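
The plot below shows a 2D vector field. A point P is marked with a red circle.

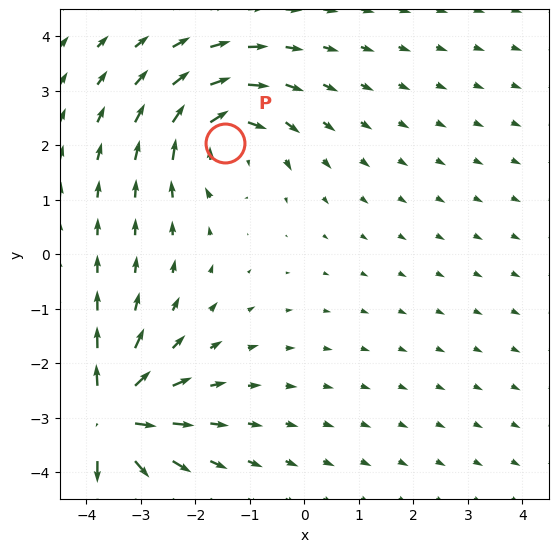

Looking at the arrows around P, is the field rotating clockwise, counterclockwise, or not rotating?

Near P at (-1.5, 2.0) the arrows circulate clockwise. The curl (z-component) there is about -4; negative curl means clockwise rotation.

clockwise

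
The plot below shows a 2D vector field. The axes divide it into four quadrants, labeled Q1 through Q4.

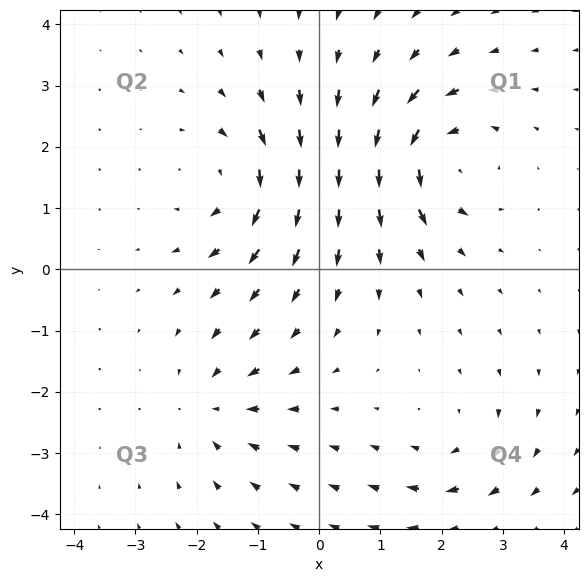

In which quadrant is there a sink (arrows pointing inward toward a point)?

Q3

The sink sits at approximately (-1.7, -2.2), which lies in quadrant Q3. The divergence there is about -4, negative as expected for a sink.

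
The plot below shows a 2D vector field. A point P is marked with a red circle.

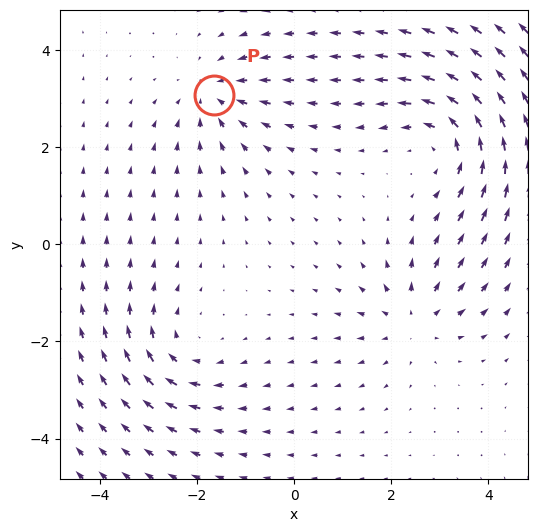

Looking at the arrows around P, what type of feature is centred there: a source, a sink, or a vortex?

At P (-1.7, 3.1) the arrows converge inward. Divergence about -3, curl ≈0 — negative divergence with near-zero curl is a sink.

sink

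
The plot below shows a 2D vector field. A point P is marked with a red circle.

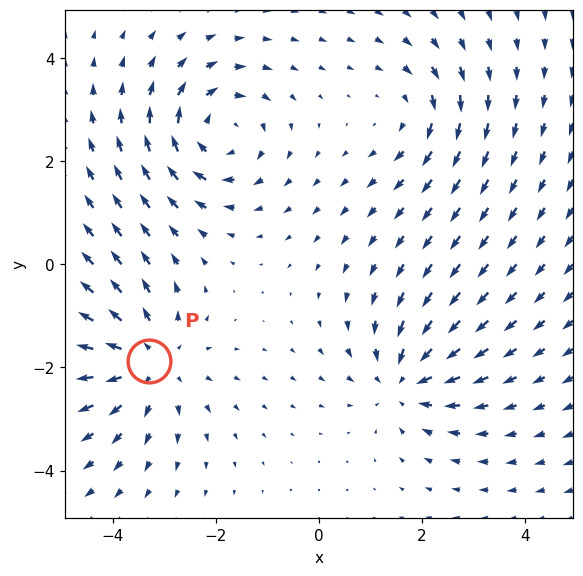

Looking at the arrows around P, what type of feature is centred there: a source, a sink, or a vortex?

source

At P (-3.3, -1.9) the arrows spread outward. Divergence about +4, curl ≈0 — positive divergence with near-zero curl is a source.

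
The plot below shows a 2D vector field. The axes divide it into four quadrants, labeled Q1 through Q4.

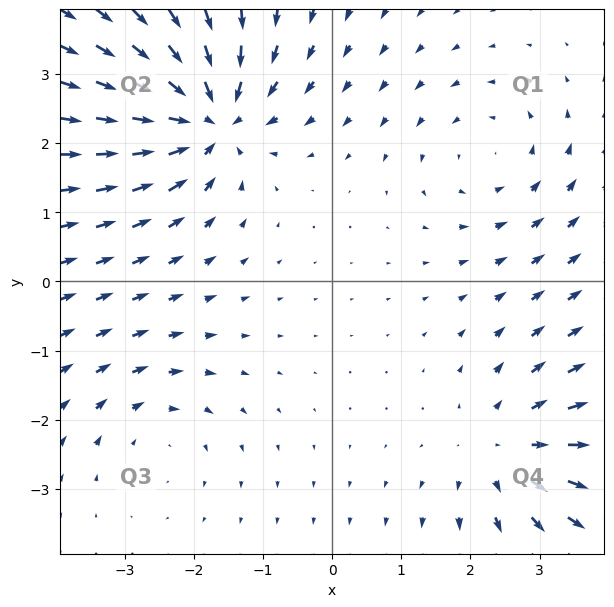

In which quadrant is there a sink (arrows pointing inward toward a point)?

The sink sits at approximately (-1.8, 2.3), which lies in quadrant Q2. The divergence there is about -6, negative as expected for a sink.

Q2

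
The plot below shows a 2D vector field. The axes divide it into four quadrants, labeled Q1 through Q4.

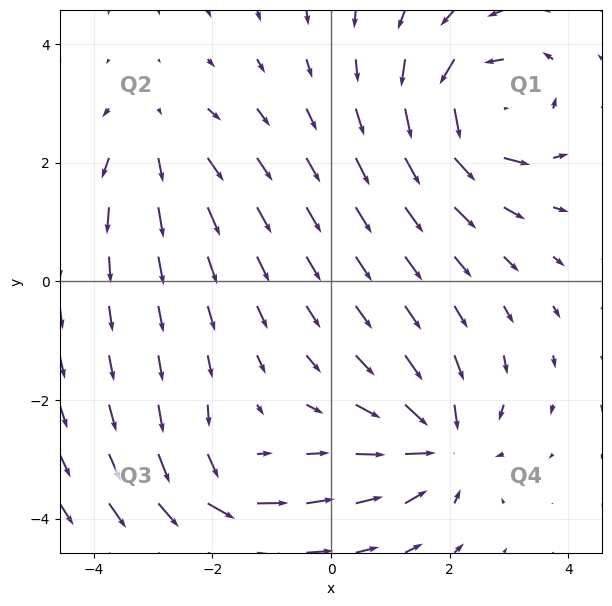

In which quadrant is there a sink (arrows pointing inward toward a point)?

The sink sits at approximately (1.8, -2.7), which lies in quadrant Q4. The divergence there is about -5, negative as expected for a sink.

Q4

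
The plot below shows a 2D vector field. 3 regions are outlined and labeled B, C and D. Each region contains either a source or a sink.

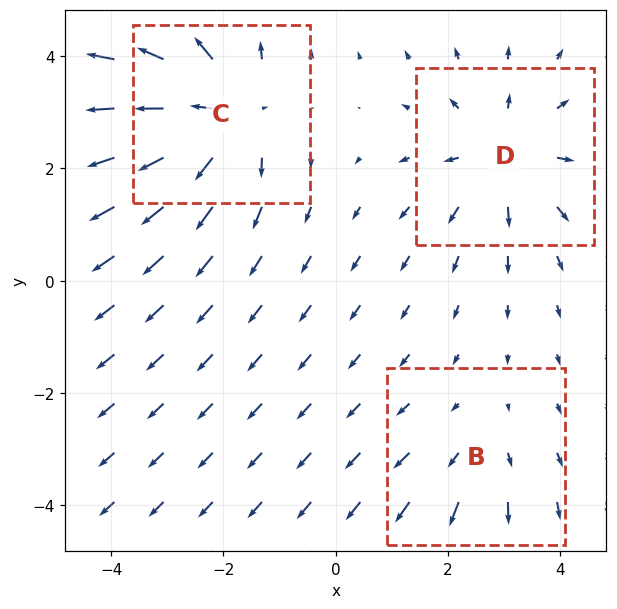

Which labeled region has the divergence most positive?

C

Divergence at each region's feature centre — B: about +2, C: about +5, D: about +3. Region C is most positive.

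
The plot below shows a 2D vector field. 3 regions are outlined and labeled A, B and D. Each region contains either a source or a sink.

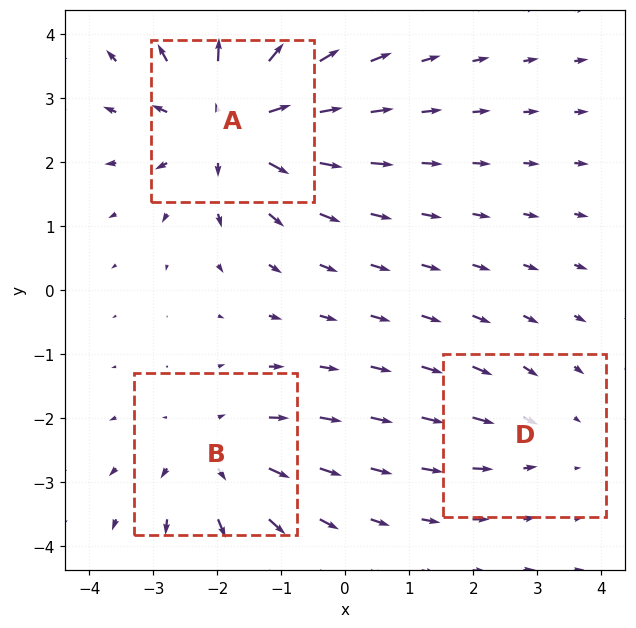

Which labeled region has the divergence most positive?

Divergence at each region's feature centre — A: about +5, B: about +3, D: about -2. Region A is most positive.

A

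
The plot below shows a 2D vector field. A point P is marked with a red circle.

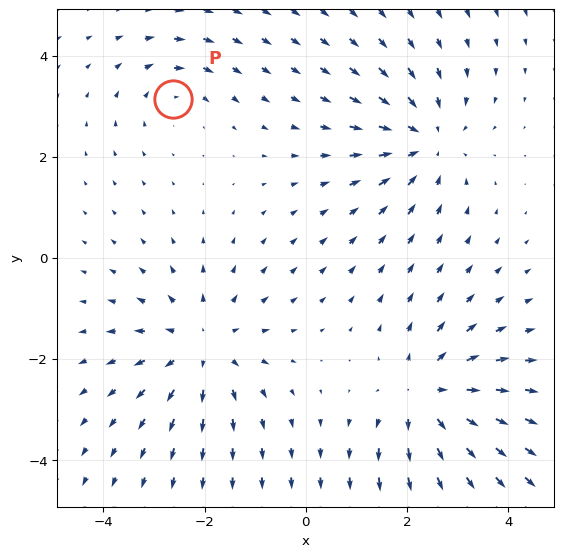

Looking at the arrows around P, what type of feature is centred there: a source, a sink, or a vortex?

vortex

At P (-2.6, 3.2) the arrows circulate clockwise. Divergence ≈0, curl about -3 — near-zero divergence with nonzero curl is a vortex.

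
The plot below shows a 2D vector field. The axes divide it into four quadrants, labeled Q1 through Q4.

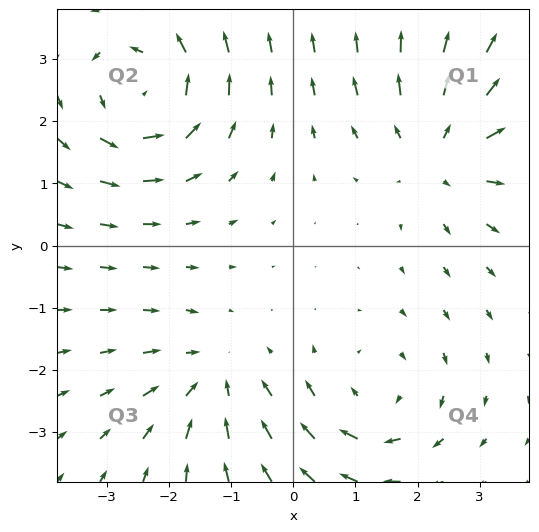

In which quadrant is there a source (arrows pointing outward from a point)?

Q1

The source sits at approximately (2.4, 1.5), which lies in quadrant Q1. The divergence there is about +4, positive as expected for a source.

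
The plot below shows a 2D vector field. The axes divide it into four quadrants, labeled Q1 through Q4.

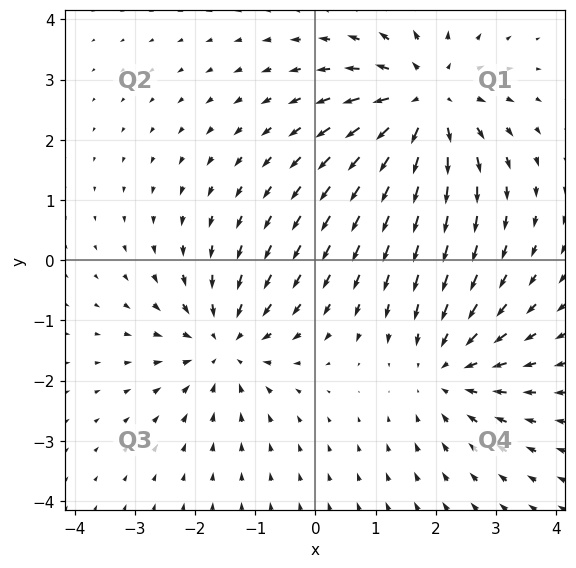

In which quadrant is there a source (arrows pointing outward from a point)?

The source sits at approximately (1.8, 2.6), which lies in quadrant Q1. The divergence there is about +4, positive as expected for a source.

Q1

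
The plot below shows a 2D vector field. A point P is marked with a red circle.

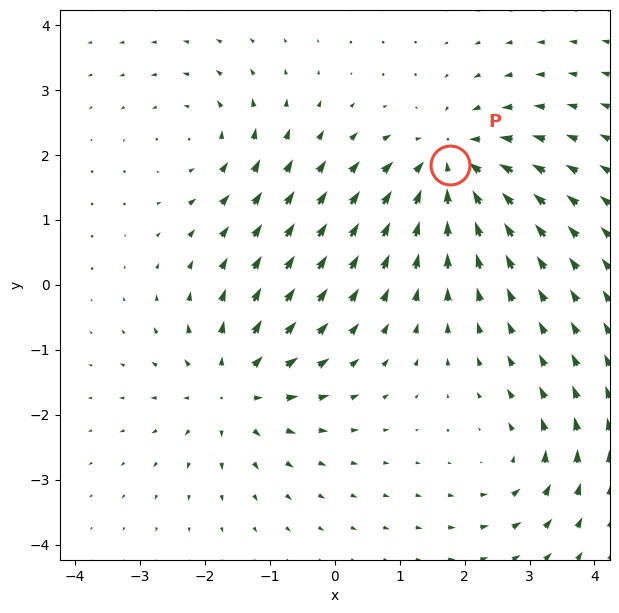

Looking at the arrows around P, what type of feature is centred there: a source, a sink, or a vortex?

sink

At P (1.8, 1.8) the arrows converge inward. Divergence about -5, curl ≈0 — negative divergence with near-zero curl is a sink.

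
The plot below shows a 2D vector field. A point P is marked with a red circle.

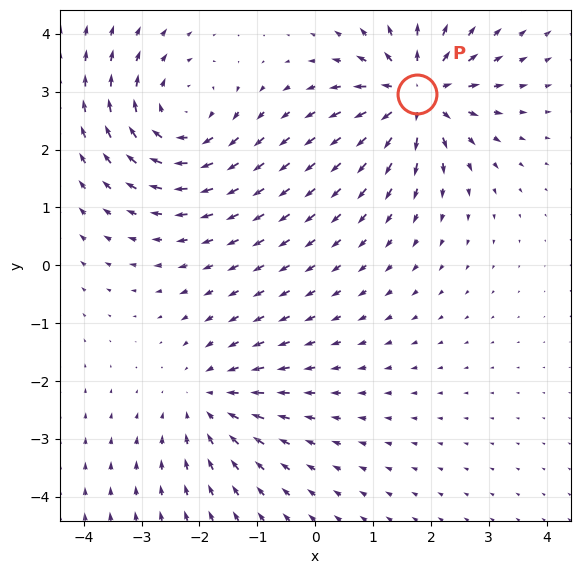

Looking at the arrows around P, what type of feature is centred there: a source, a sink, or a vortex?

At P (1.8, 3.0) the arrows spread outward. Divergence about +6, curl ≈0 — positive divergence with near-zero curl is a source.

source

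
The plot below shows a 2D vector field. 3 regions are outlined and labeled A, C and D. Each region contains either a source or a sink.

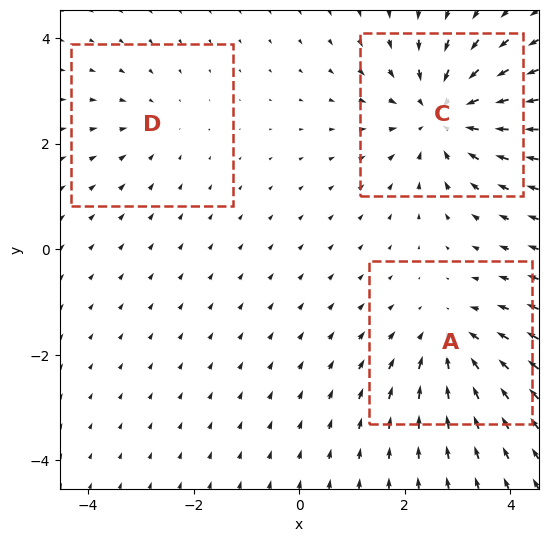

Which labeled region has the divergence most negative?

Divergence at each region's feature centre — A: about -3, C: about -4, D: about -2. Region C is most negative.

C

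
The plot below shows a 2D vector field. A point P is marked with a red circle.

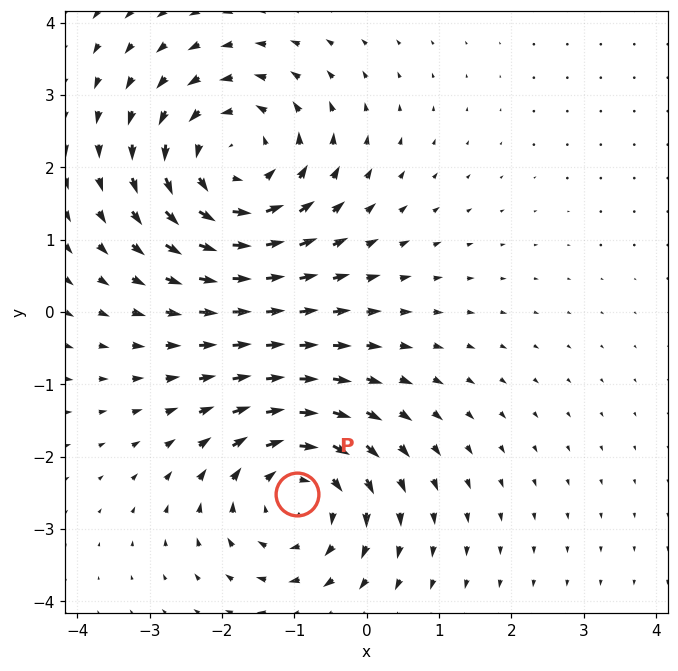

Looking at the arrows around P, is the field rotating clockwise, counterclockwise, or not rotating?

Near P at (-1.0, -2.5) the arrows circulate clockwise. The curl (z-component) there is about -4; negative curl means clockwise rotation.

clockwise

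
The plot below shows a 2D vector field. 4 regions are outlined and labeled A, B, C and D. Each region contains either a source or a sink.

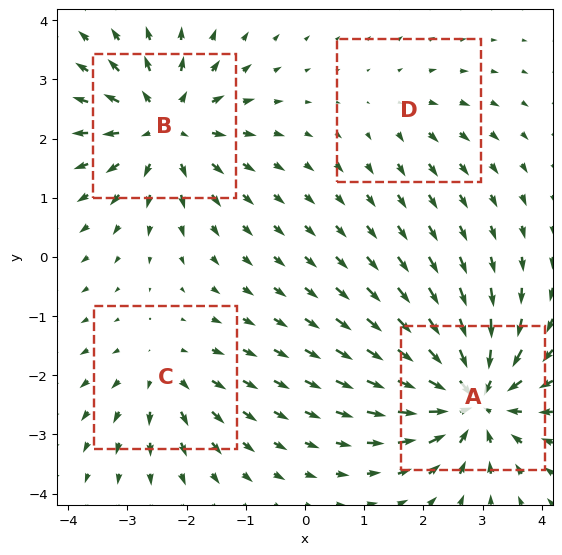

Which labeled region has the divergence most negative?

Divergence at each region's feature centre — A: about -8, B: about +6, C: about +4, D: about +2. Region A is most negative.

A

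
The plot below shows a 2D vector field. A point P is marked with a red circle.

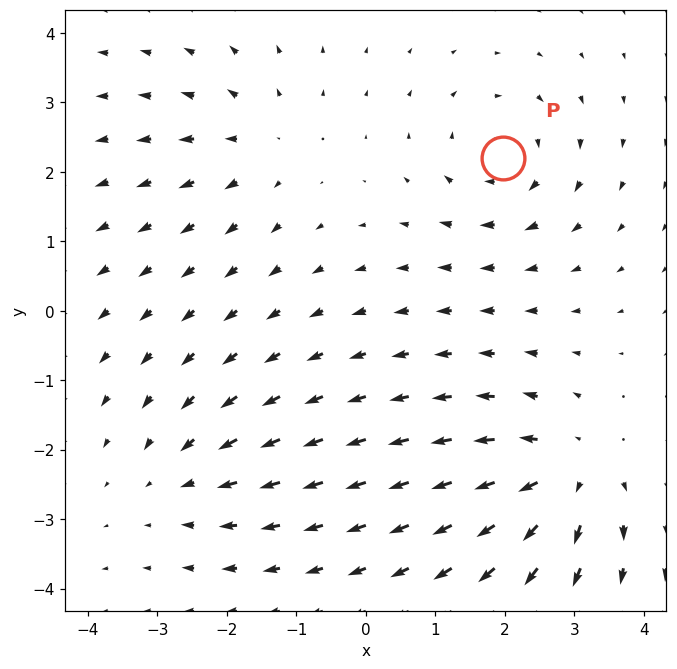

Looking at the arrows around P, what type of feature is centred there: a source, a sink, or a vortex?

vortex

At P (2.0, 2.2) the arrows circulate clockwise. Divergence ≈0, curl about -4 — near-zero divergence with nonzero curl is a vortex.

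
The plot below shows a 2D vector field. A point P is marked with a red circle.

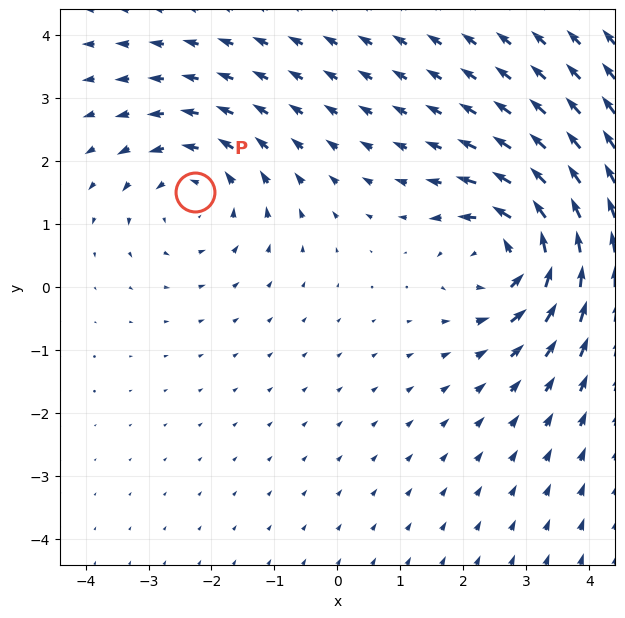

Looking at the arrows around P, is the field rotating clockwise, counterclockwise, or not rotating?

counterclockwise

Near P at (-2.3, 1.5) the arrows circulate counterclockwise. The curl (z-component) there is about +3; positive curl means counterclockwise rotation.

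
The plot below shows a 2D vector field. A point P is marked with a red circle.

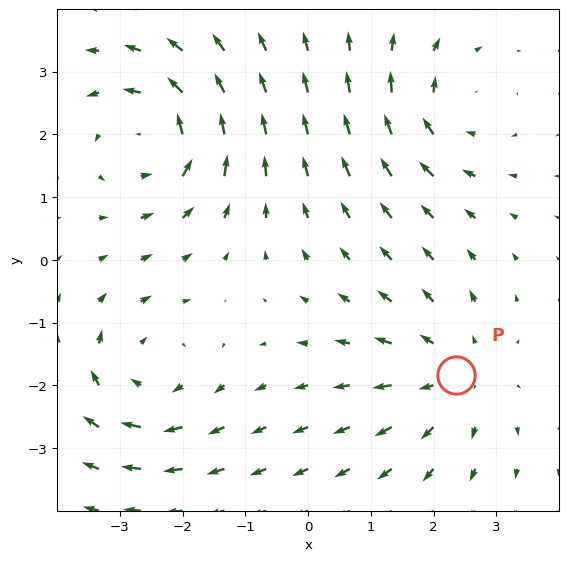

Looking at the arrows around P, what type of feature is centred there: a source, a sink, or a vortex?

At P (2.4, -1.8) the arrows spread outward. Divergence about +3, curl ≈0 — positive divergence with near-zero curl is a source.

source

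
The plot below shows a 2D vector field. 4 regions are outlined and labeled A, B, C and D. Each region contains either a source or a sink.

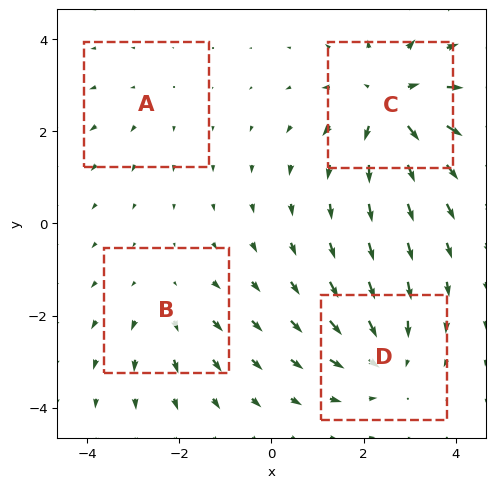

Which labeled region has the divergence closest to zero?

Divergence at each region's feature centre — A: about +2, B: about +3, C: about +6, D: about -4. Region A is closest to zero.

A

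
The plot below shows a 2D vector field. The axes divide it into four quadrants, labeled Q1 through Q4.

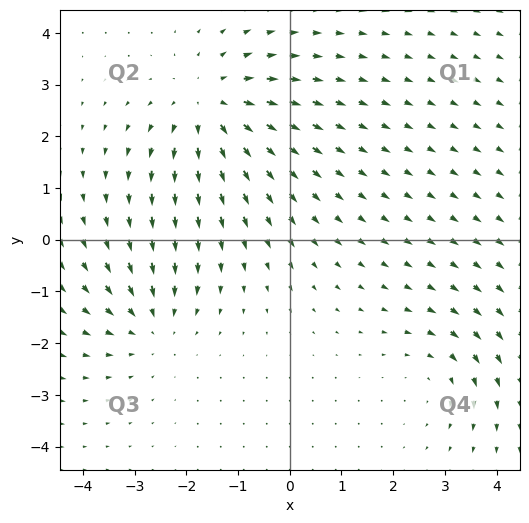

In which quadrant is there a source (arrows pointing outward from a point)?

Q2

The source sits at approximately (-1.5, 2.6), which lies in quadrant Q2. The divergence there is about +3, positive as expected for a source.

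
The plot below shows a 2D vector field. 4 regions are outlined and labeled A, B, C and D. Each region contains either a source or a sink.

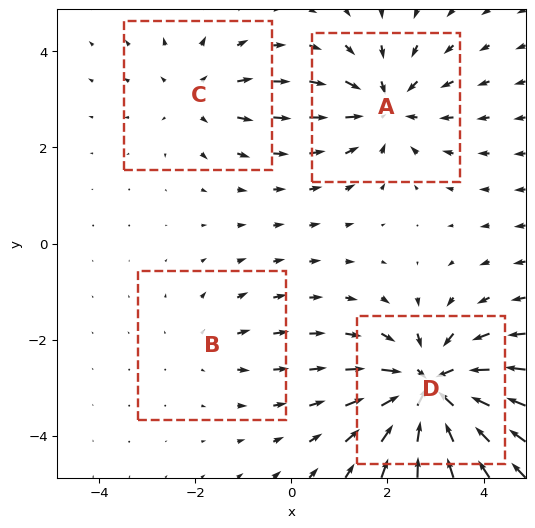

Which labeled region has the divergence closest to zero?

B

Divergence at each region's feature centre — A: about -4, B: about +2, C: about +3, D: about -7. Region B is closest to zero.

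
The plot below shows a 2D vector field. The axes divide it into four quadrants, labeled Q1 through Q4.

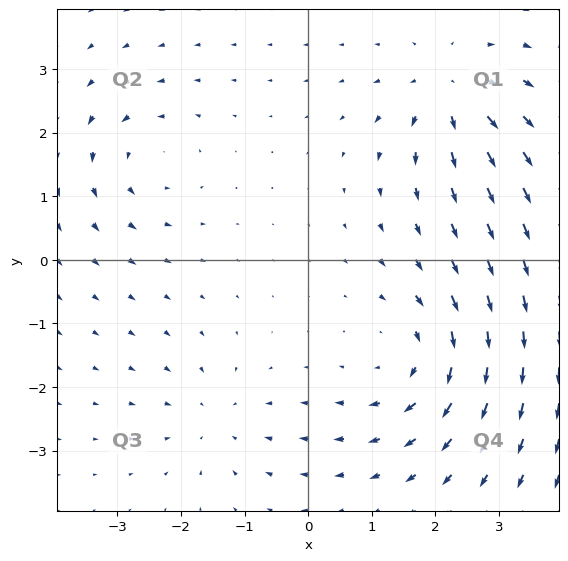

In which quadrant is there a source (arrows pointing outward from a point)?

The source sits at approximately (2.2, 2.6), which lies in quadrant Q1. The divergence there is about +5, positive as expected for a source.

Q1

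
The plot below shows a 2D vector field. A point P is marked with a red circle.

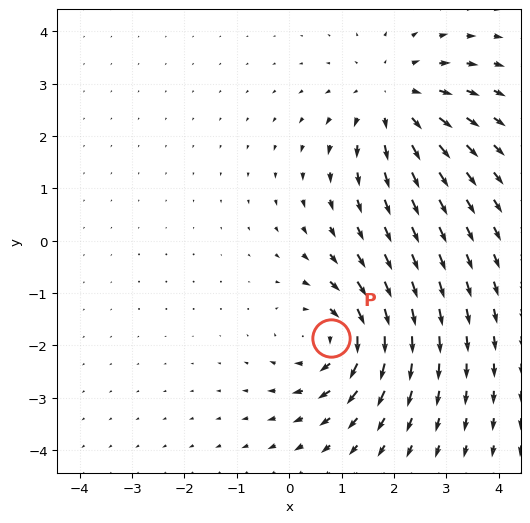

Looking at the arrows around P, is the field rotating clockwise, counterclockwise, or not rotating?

clockwise

Near P at (0.8, -1.9) the arrows circulate clockwise. The curl (z-component) there is about -5; negative curl means clockwise rotation.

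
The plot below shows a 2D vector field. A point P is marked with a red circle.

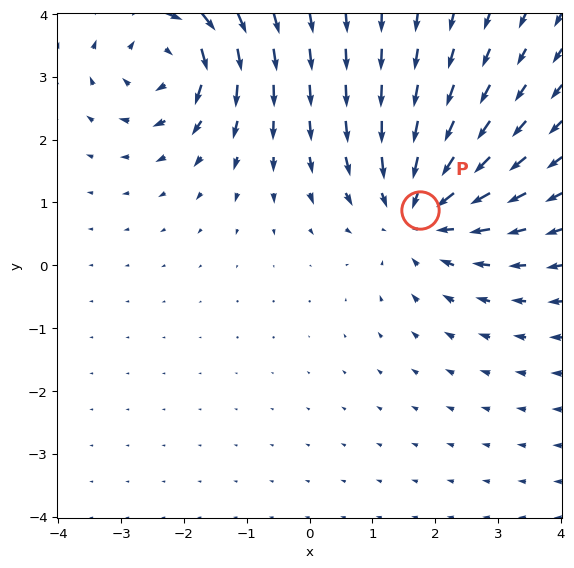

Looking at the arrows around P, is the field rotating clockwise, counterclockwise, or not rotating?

not rotating

Near P at (1.8, 0.9) the arrows show no circulation. The curl there is ≈0.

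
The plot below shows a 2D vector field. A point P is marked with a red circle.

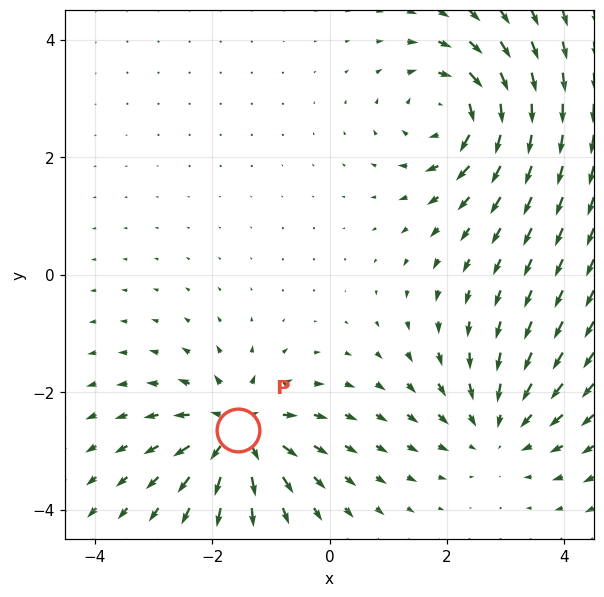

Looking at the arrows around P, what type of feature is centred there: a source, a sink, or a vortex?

source

At P (-1.6, -2.6) the arrows spread outward. Divergence about +5, curl ≈0 — positive divergence with near-zero curl is a source.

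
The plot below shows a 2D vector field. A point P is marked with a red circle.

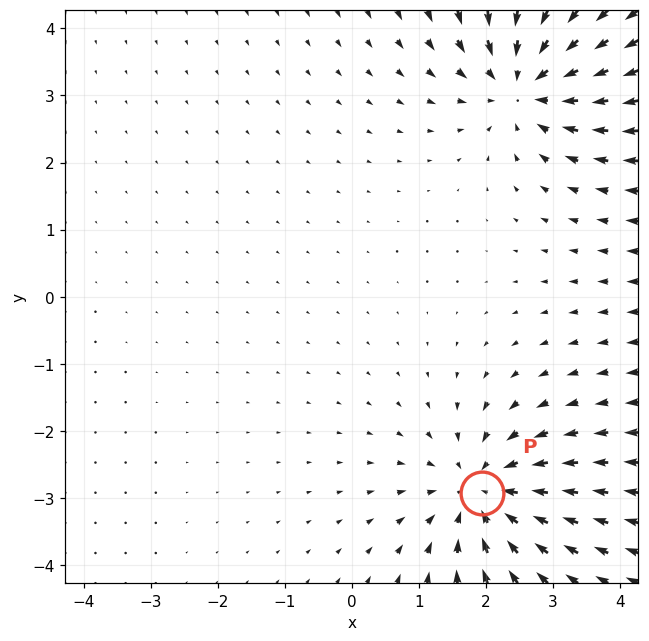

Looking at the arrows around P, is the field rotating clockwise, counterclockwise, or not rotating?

not rotating

Near P at (1.9, -2.9) the arrows show no circulation. The curl there is ≈0.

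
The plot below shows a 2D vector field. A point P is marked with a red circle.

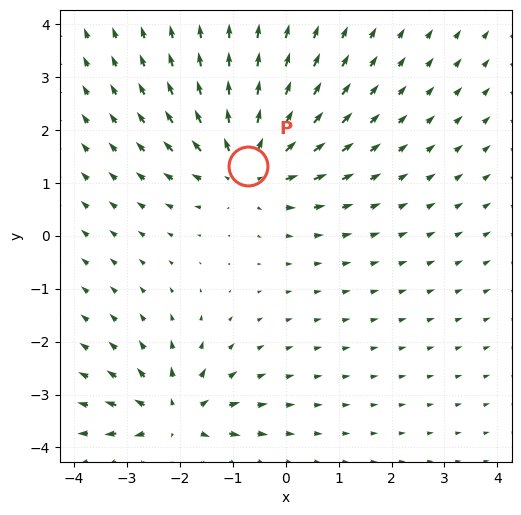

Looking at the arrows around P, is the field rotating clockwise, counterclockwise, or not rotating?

Near P at (-0.7, 1.3) the arrows show no circulation. The curl there is ≈0.

not rotating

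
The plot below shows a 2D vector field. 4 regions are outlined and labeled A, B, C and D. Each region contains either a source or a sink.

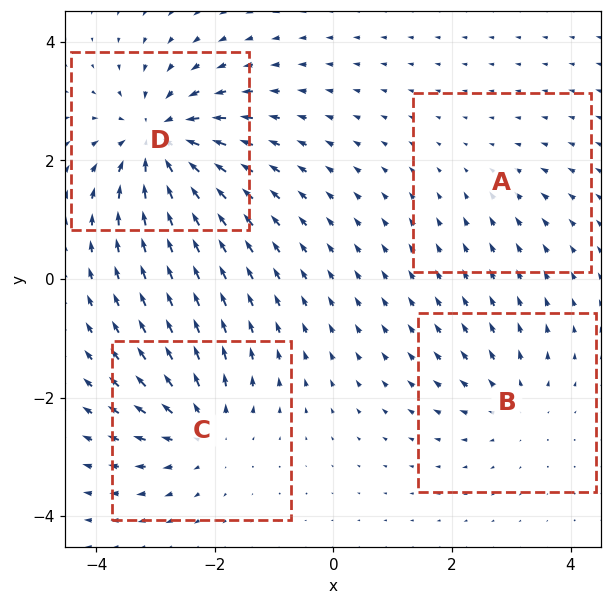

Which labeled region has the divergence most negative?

Divergence at each region's feature centre — A: about -2, B: about +4, C: about +5, D: about -8. Region D is most negative.

D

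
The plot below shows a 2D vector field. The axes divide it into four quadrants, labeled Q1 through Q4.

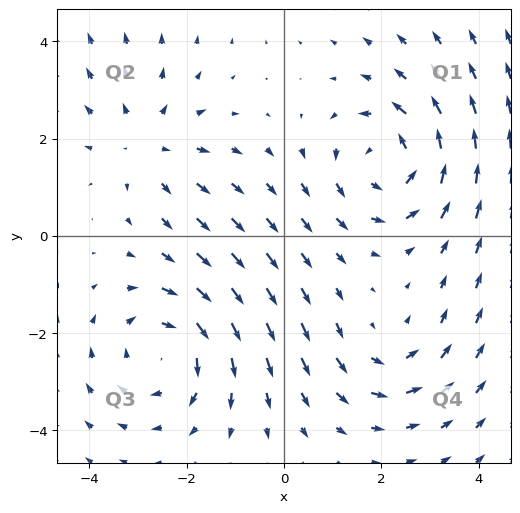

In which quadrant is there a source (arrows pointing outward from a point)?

The source sits at approximately (-2.8, 1.9), which lies in quadrant Q2. The divergence there is about +2, positive as expected for a source.

Q2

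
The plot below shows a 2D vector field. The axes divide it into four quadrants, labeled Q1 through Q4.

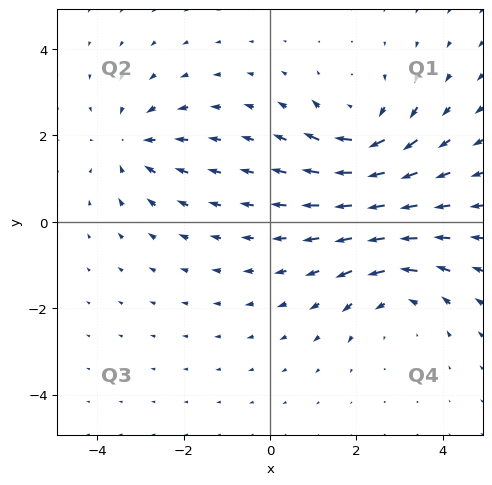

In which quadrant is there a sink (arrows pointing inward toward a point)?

Q2

The sink sits at approximately (-3.2, 1.8), which lies in quadrant Q2. The divergence there is about -3, negative as expected for a sink.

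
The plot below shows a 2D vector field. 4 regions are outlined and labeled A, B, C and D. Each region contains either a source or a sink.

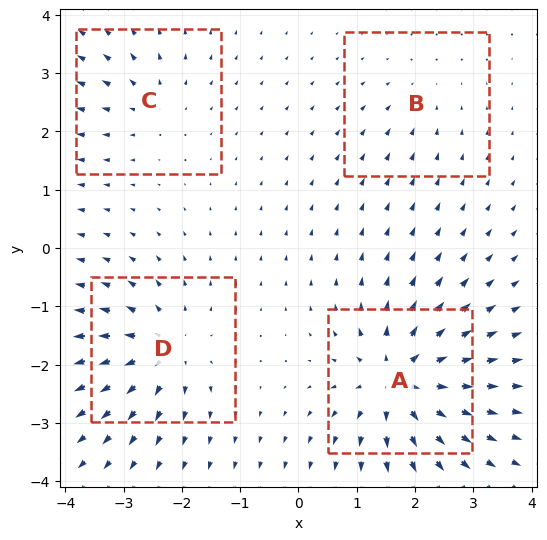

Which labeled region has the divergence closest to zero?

Divergence at each region's feature centre — A: about +9, B: about -2, C: about +4, D: about +6. Region B is closest to zero.

B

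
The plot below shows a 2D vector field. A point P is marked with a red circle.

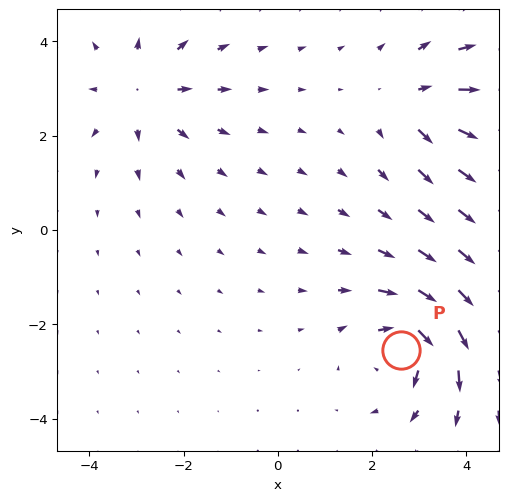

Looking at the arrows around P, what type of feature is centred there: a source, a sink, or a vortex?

At P (2.6, -2.5) the arrows circulate clockwise. Divergence ≈0, curl about -6 — near-zero divergence with nonzero curl is a vortex.

vortex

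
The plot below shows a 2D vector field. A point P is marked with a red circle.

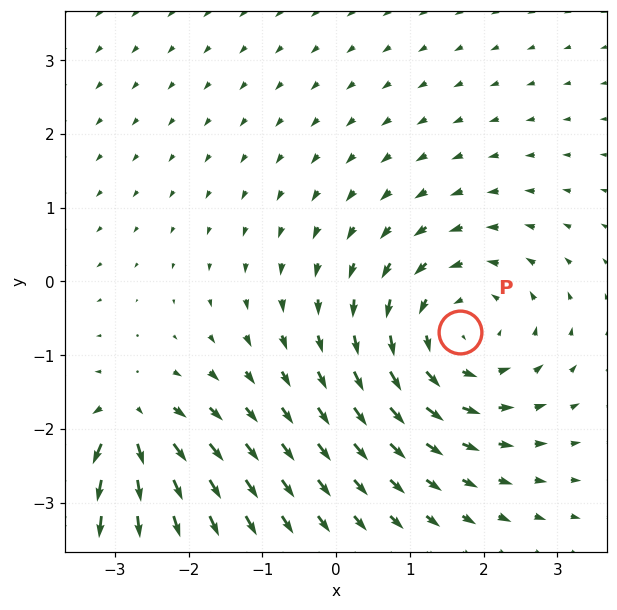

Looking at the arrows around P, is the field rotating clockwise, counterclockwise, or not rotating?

counterclockwise

Near P at (1.7, -0.7) the arrows circulate counterclockwise. The curl (z-component) there is about +4; positive curl means counterclockwise rotation.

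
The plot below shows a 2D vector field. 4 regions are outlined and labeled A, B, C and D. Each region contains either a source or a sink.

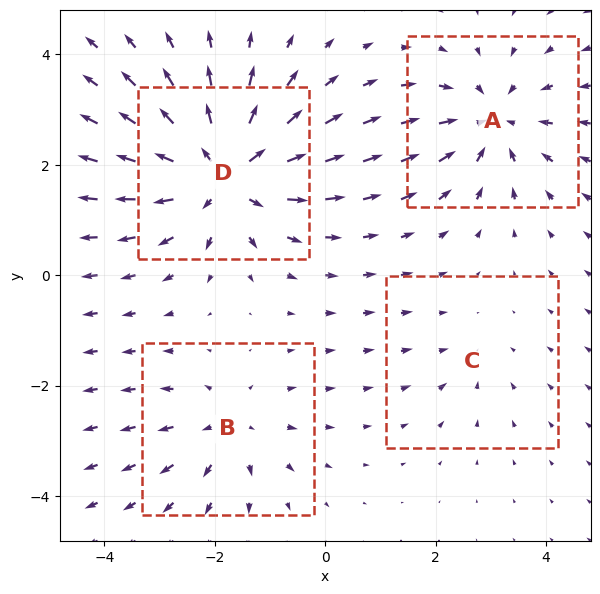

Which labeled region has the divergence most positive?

Divergence at each region's feature centre — A: about -4, B: about +3, C: about -2, D: about +7. Region D is most positive.

D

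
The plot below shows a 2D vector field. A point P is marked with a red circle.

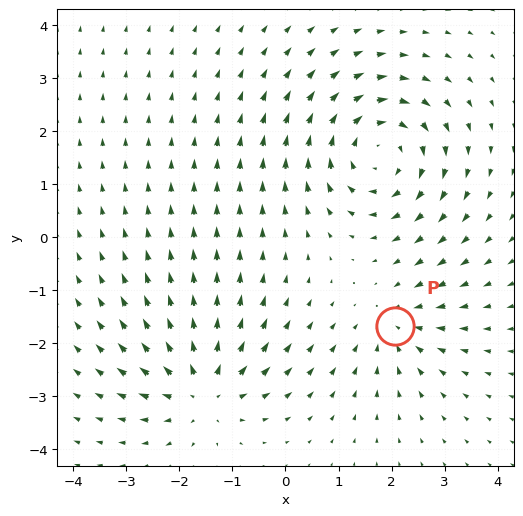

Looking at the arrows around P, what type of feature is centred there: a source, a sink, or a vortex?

sink

At P (2.1, -1.7) the arrows converge inward. Divergence about -3, curl ≈0 — negative divergence with near-zero curl is a sink.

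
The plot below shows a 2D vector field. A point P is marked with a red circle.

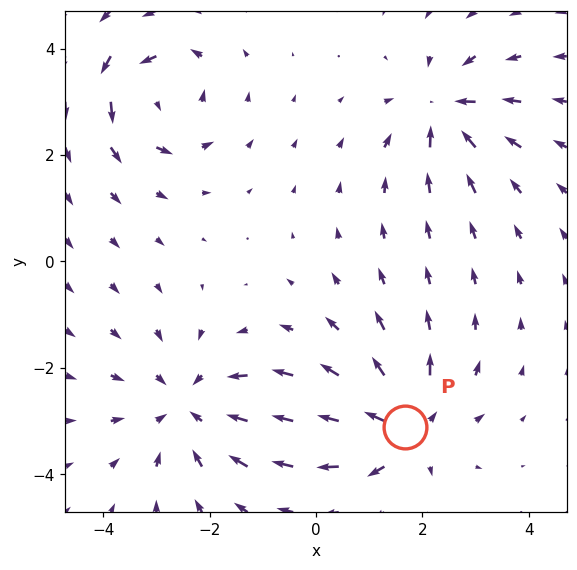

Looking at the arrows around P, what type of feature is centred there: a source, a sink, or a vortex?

source

At P (1.7, -3.1) the arrows spread outward. Divergence about +5, curl ≈0 — positive divergence with near-zero curl is a source.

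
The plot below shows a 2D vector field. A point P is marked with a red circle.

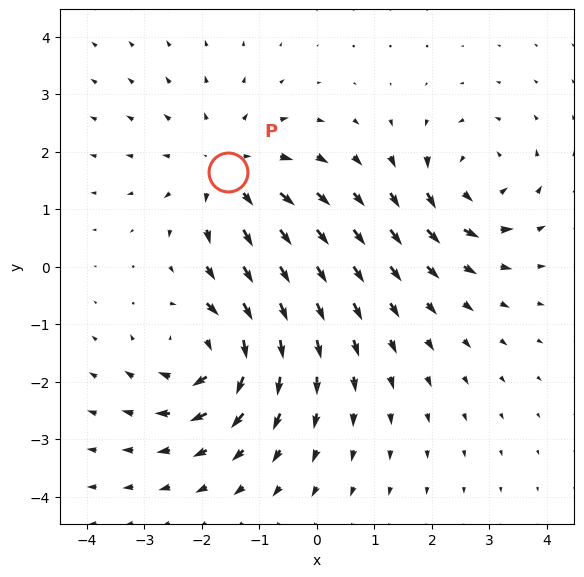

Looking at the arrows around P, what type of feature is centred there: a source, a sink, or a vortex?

source

At P (-1.5, 1.6) the arrows spread outward. Divergence about +4, curl ≈0 — positive divergence with near-zero curl is a source.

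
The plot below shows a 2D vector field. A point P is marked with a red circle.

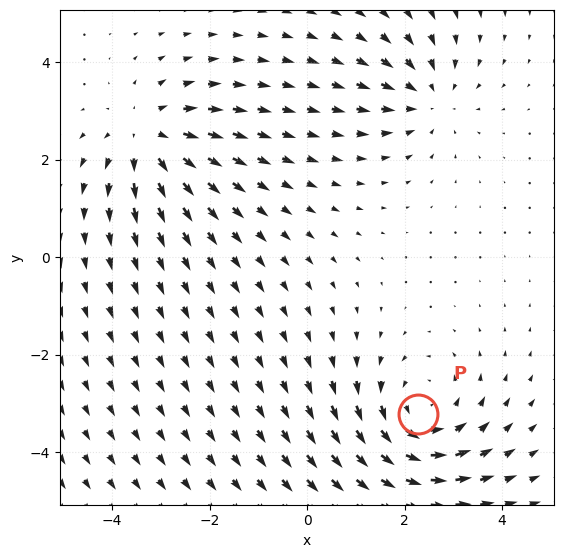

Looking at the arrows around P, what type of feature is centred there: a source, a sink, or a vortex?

vortex

At P (2.3, -3.2) the arrows circulate counterclockwise. Divergence ≈0, curl about +4 — near-zero divergence with nonzero curl is a vortex.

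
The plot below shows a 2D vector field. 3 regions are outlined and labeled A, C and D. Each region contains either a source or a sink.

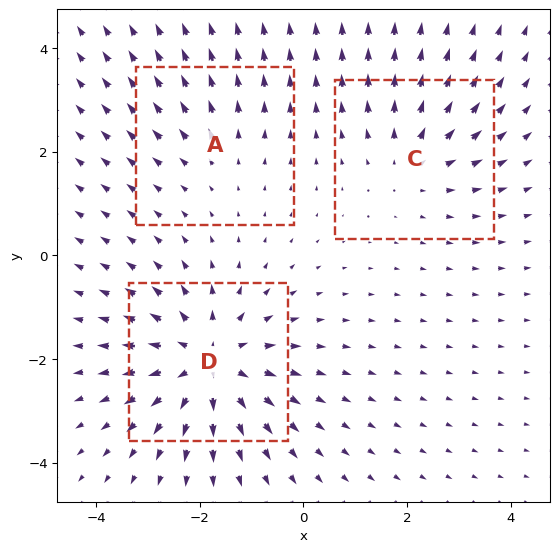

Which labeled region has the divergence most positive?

Divergence at each region's feature centre — A: about +2, C: about +3, D: about +5. Region D is most positive.

D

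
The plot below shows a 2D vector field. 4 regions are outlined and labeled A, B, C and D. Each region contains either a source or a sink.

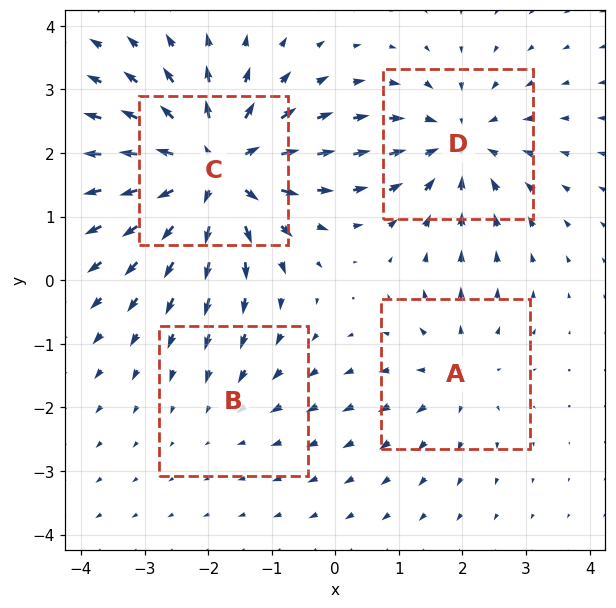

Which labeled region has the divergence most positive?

C

Divergence at each region's feature centre — A: about +3, B: about -2, C: about +8, D: about -5. Region C is most positive.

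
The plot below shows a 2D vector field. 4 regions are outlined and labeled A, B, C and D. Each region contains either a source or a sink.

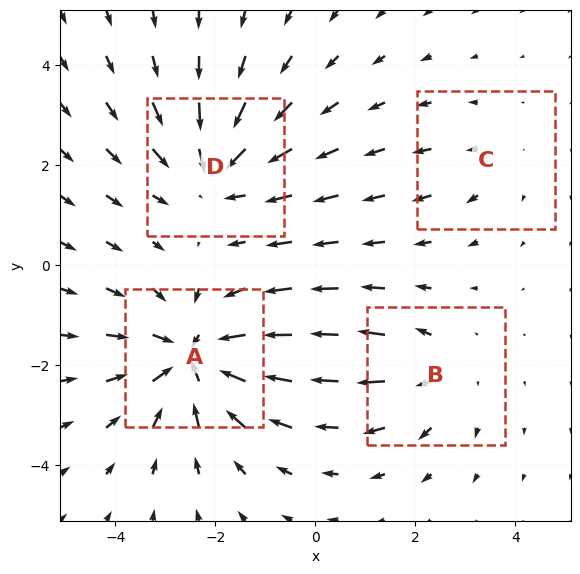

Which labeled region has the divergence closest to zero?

C

Divergence at each region's feature centre — A: about -6, B: about +3, C: about +2, D: about -4. Region C is closest to zero.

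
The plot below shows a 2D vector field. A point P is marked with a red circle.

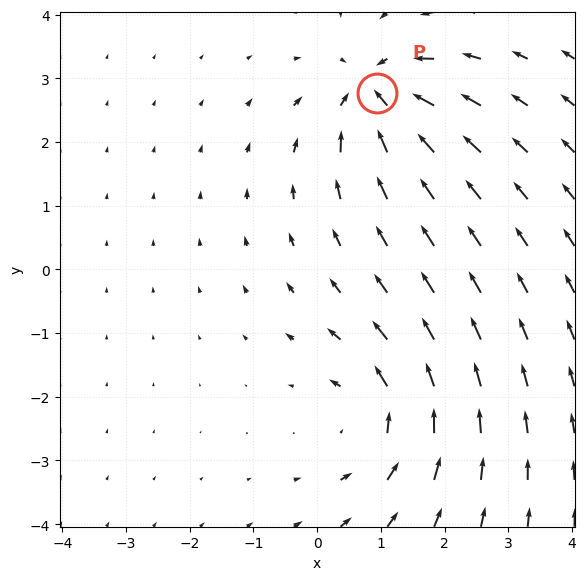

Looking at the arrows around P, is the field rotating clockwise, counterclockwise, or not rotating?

not rotating

Near P at (0.9, 2.8) the arrows show no circulation. The curl there is ≈0.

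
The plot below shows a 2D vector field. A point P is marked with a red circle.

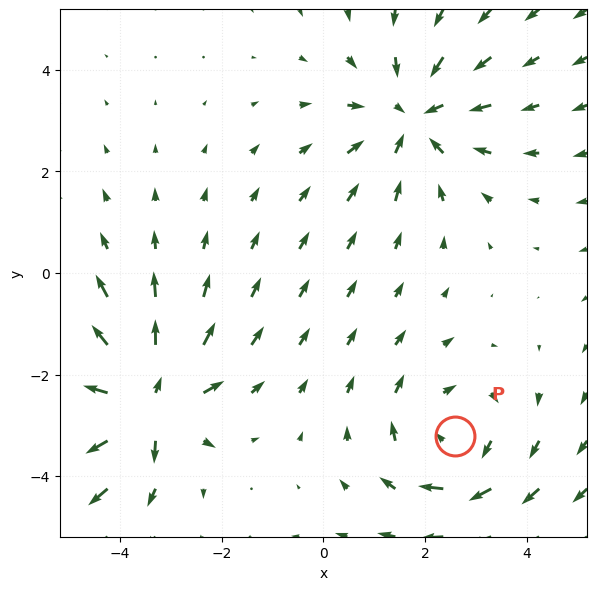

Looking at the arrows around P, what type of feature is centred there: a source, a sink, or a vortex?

At P (2.6, -3.2) the arrows circulate clockwise. Divergence ≈0, curl about -2 — near-zero divergence with nonzero curl is a vortex.

vortex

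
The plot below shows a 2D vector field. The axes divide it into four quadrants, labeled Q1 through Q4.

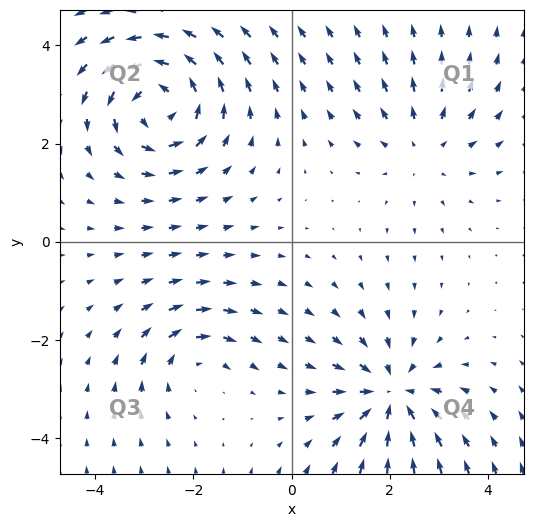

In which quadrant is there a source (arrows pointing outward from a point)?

Q1

The source sits at approximately (2.7, 1.9), which lies in quadrant Q1. The divergence there is about +3, positive as expected for a source.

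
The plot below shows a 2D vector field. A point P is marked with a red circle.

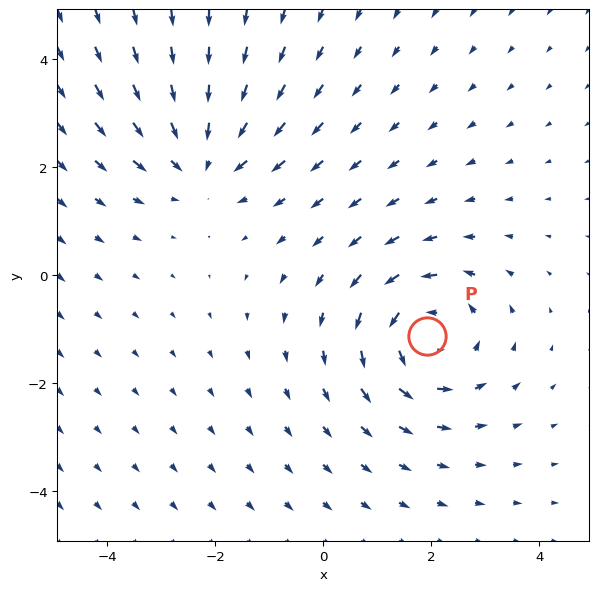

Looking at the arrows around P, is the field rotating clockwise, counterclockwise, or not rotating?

Near P at (1.9, -1.1) the arrows circulate counterclockwise. The curl (z-component) there is about +5; positive curl means counterclockwise rotation.

counterclockwise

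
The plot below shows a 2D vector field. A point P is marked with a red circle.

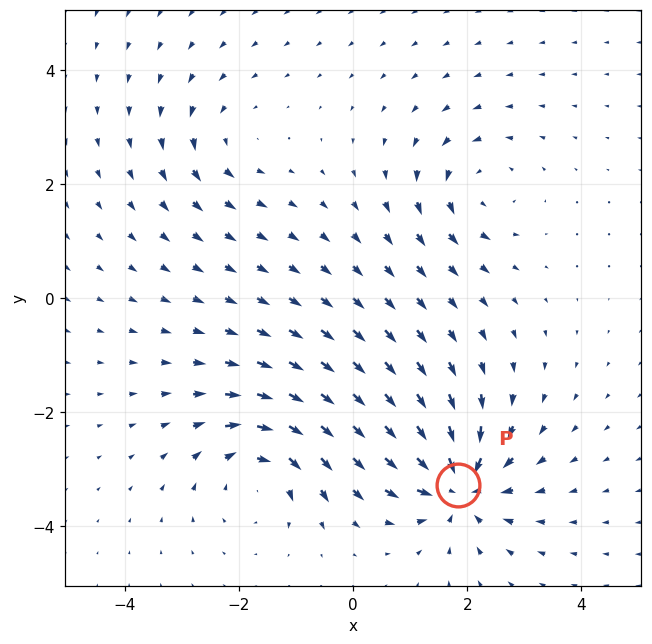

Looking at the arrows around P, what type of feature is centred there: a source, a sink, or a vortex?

At P (1.8, -3.3) the arrows converge inward. Divergence about -7, curl ≈0 — negative divergence with near-zero curl is a sink.

sink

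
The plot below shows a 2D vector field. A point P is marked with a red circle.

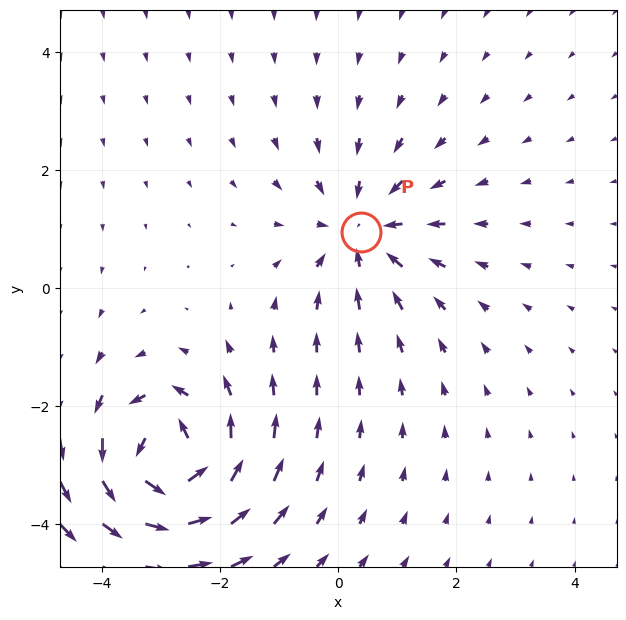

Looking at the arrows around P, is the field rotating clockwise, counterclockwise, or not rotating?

Near P at (0.4, 1.0) the arrows show no circulation. The curl there is ≈0.

not rotating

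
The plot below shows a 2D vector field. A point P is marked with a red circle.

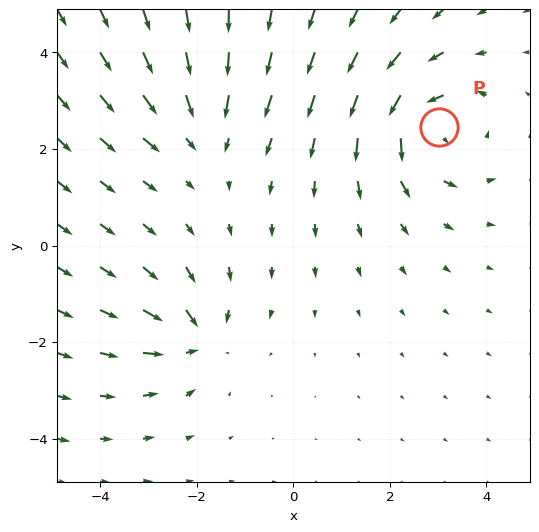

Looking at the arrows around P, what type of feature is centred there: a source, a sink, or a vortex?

At P (3.0, 2.5) the arrows circulate counterclockwise. Divergence ≈0, curl about +5 — near-zero divergence with nonzero curl is a vortex.

vortex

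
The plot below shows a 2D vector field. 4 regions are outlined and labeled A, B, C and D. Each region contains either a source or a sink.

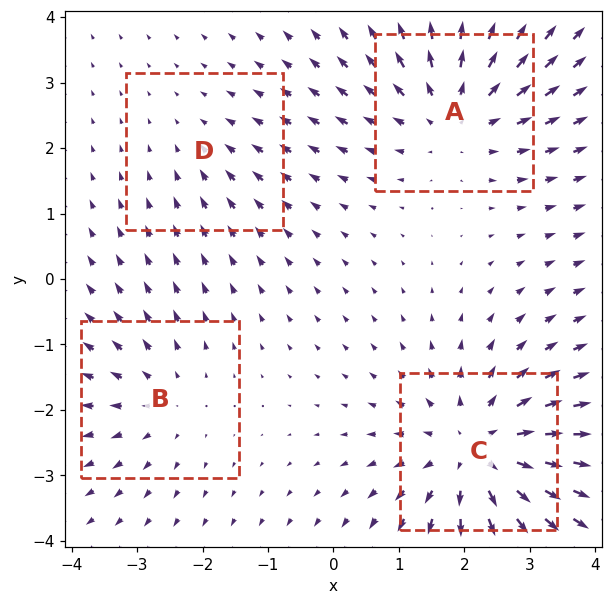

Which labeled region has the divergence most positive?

Divergence at each region's feature centre — A: about +5, B: about +3, C: about +6, D: about -2. Region C is most positive.

C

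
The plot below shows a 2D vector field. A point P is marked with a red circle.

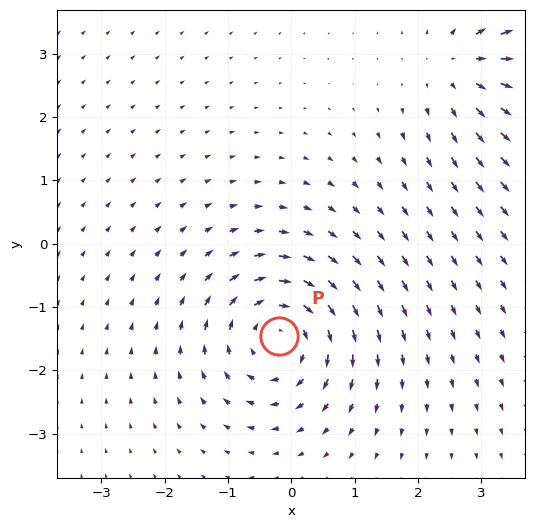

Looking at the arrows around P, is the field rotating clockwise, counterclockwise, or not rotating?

Near P at (-0.2, -1.5) the arrows circulate clockwise. The curl (z-component) there is about -6; negative curl means clockwise rotation.

clockwise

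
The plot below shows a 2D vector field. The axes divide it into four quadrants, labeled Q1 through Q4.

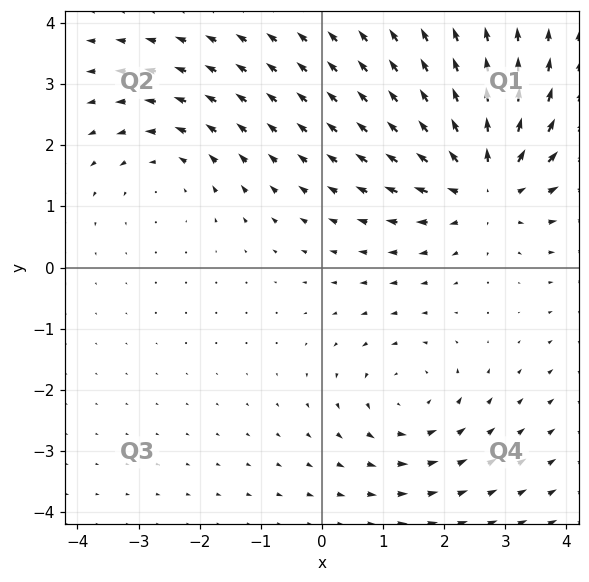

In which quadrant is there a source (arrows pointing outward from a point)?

The source sits at approximately (2.7, 1.4), which lies in quadrant Q1. The divergence there is about +5, positive as expected for a source.

Q1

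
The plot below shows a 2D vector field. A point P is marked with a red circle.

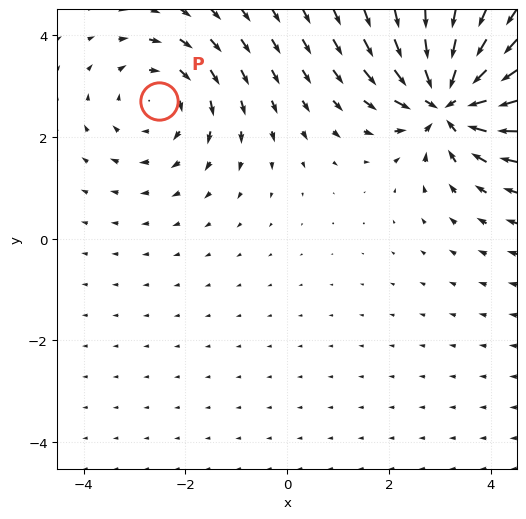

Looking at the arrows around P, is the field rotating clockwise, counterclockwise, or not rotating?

Near P at (-2.5, 2.7) the arrows circulate clockwise. The curl (z-component) there is about -3; negative curl means clockwise rotation.

clockwise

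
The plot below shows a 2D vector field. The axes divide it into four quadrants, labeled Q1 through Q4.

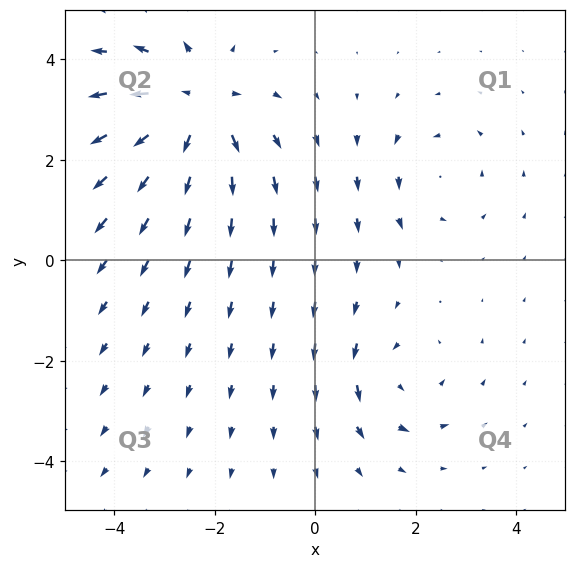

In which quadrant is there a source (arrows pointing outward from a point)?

Q2

The source sits at approximately (-2.4, 3.0), which lies in quadrant Q2. The divergence there is about +5, positive as expected for a source.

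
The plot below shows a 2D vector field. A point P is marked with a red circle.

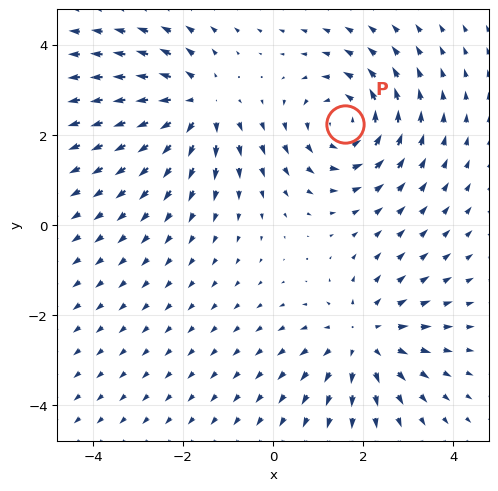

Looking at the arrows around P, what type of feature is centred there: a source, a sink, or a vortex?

At P (1.6, 2.2) the arrows circulate counterclockwise. Divergence ≈0, curl about +5 — near-zero divergence with nonzero curl is a vortex.

vortex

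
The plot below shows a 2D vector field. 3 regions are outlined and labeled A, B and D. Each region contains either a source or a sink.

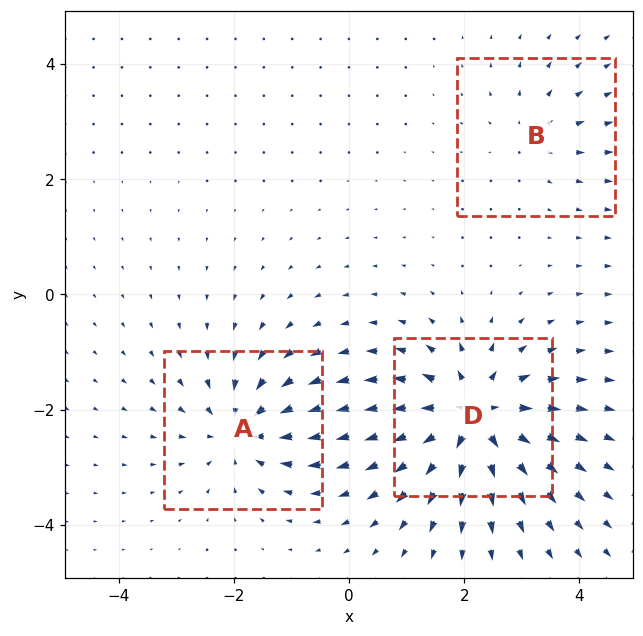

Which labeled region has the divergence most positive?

Divergence at each region's feature centre — A: about -4, B: about +2, D: about +6. Region D is most positive.

D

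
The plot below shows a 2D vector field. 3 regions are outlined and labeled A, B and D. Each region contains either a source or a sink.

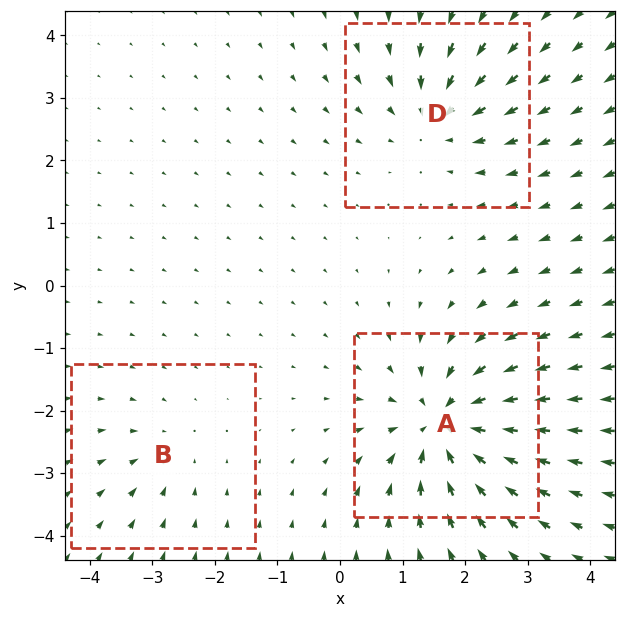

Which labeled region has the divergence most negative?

Divergence at each region's feature centre — A: about -6, B: about -2, D: about -4. Region A is most negative.

A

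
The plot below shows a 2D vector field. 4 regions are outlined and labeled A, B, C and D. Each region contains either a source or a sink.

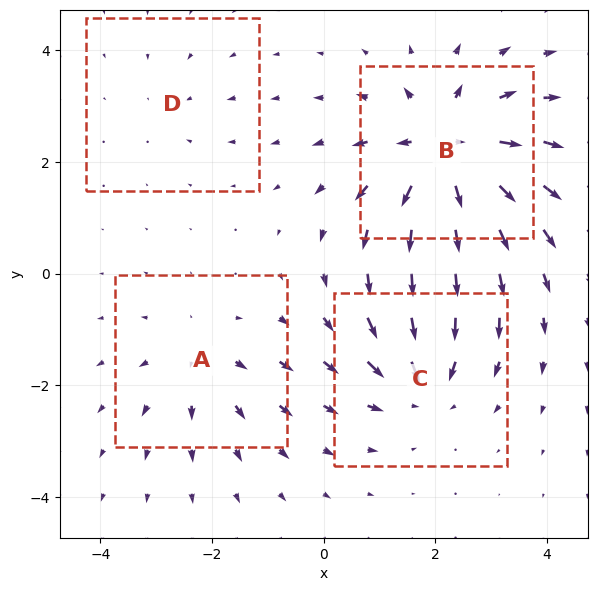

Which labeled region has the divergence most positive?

B

Divergence at each region's feature centre — A: about +3, B: about +7, C: about -5, D: about -2. Region B is most positive.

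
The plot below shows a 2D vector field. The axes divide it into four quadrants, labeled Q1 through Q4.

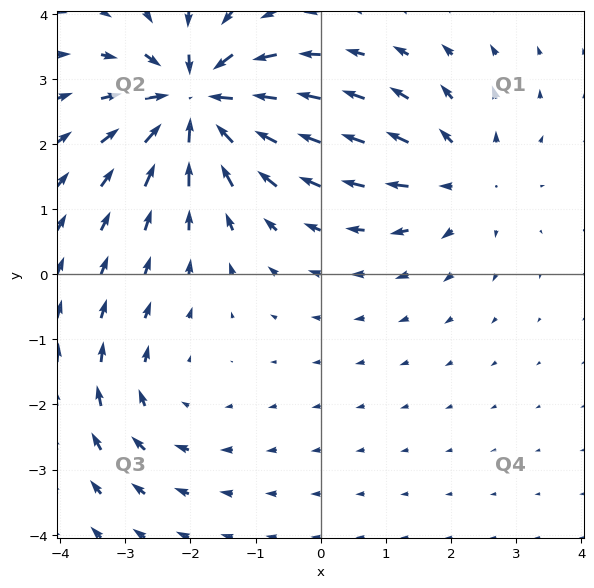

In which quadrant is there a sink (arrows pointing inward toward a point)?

Q2

The sink sits at approximately (-1.9, 2.6), which lies in quadrant Q2. The divergence there is about -7, negative as expected for a sink.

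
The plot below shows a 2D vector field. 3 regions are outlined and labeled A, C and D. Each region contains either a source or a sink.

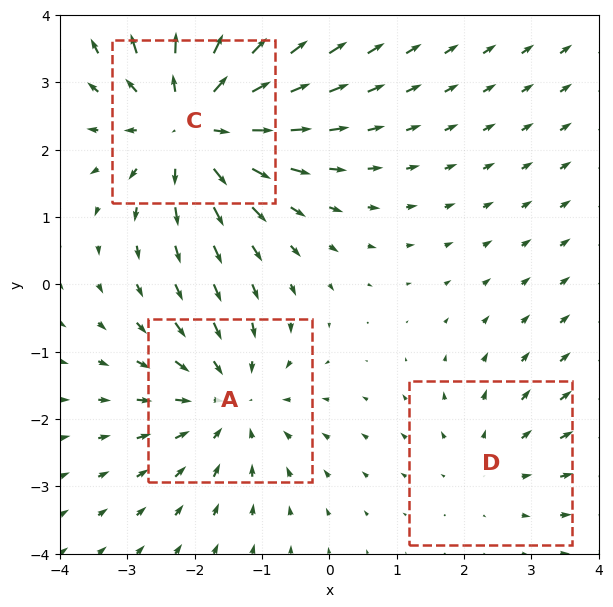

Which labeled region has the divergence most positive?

Divergence at each region's feature centre — A: about -3, C: about +5, D: about +2. Region C is most positive.

C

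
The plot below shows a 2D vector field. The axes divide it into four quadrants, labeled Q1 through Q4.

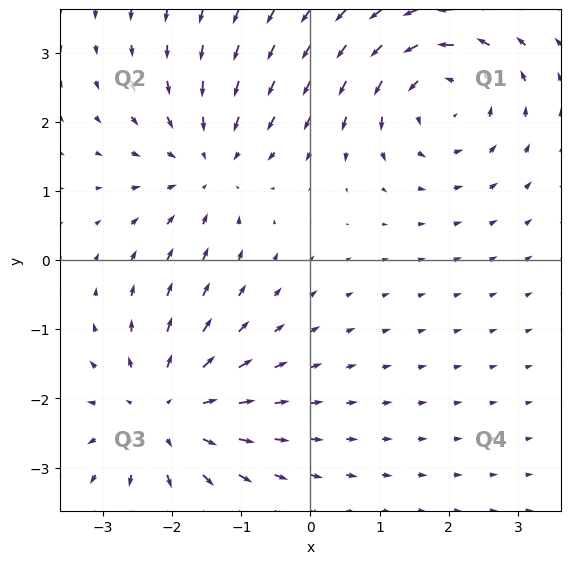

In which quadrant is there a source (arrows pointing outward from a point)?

The source sits at approximately (-2.1, -2.2), which lies in quadrant Q3. The divergence there is about +4, positive as expected for a source.

Q3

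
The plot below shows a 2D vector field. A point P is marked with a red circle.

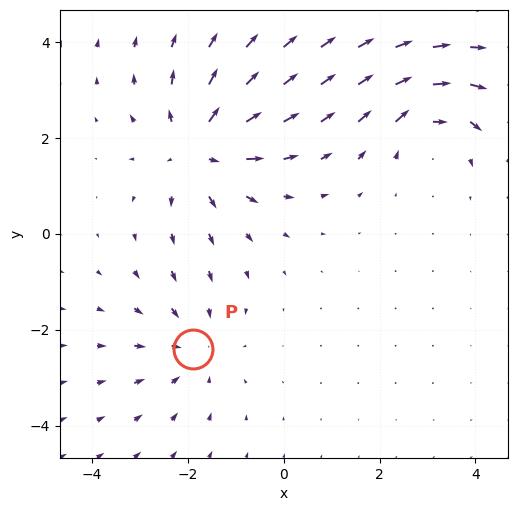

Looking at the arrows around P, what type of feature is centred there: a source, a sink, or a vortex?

At P (-1.9, -2.4) the arrows converge inward. Divergence about -2, curl ≈0 — negative divergence with near-zero curl is a sink.

sink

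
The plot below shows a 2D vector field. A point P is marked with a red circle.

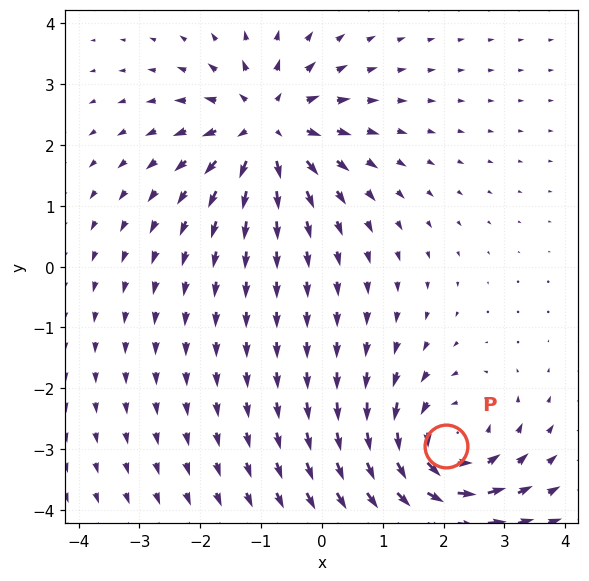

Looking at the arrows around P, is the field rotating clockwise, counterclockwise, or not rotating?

Near P at (2.0, -2.9) the arrows circulate counterclockwise. The curl (z-component) there is about +5; positive curl means counterclockwise rotation.

counterclockwise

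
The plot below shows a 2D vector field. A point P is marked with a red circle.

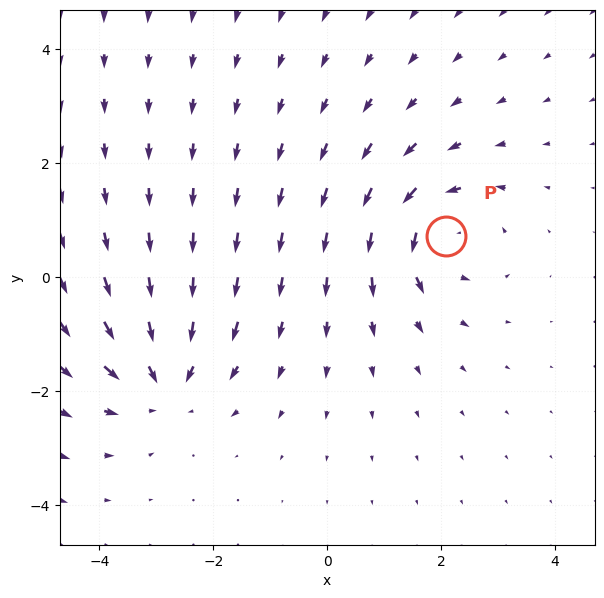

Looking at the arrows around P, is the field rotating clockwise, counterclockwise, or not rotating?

Near P at (2.1, 0.7) the arrows circulate counterclockwise. The curl (z-component) there is about +5; positive curl means counterclockwise rotation.

counterclockwise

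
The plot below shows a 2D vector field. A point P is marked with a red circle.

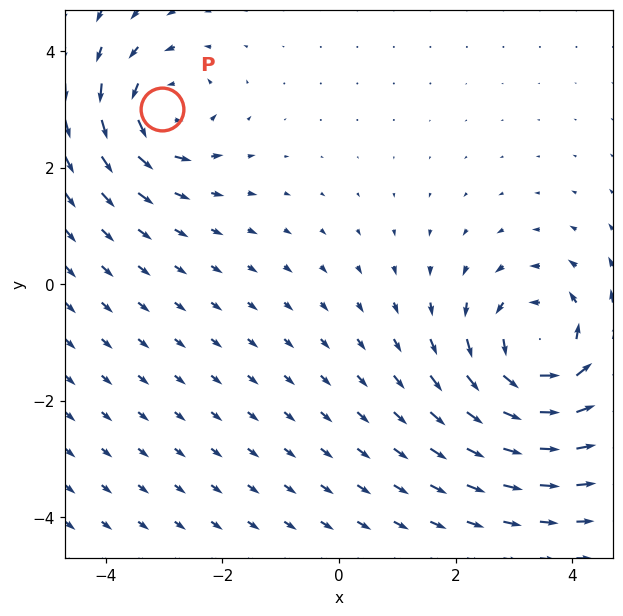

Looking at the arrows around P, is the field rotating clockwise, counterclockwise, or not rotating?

Near P at (-3.0, 3.0) the arrows circulate counterclockwise. The curl (z-component) there is about +4; positive curl means counterclockwise rotation.

counterclockwise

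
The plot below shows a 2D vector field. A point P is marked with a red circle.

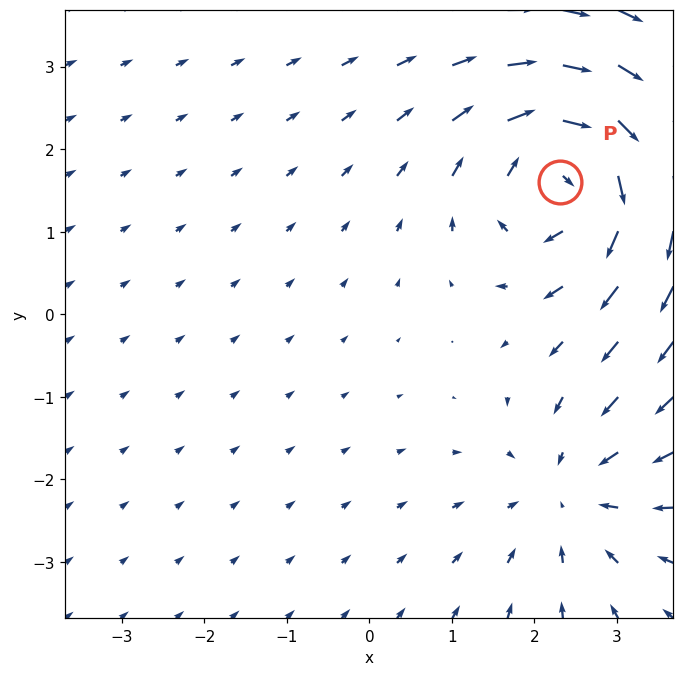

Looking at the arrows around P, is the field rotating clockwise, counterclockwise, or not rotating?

clockwise

Near P at (2.3, 1.6) the arrows circulate clockwise. The curl (z-component) there is about -6; negative curl means clockwise rotation.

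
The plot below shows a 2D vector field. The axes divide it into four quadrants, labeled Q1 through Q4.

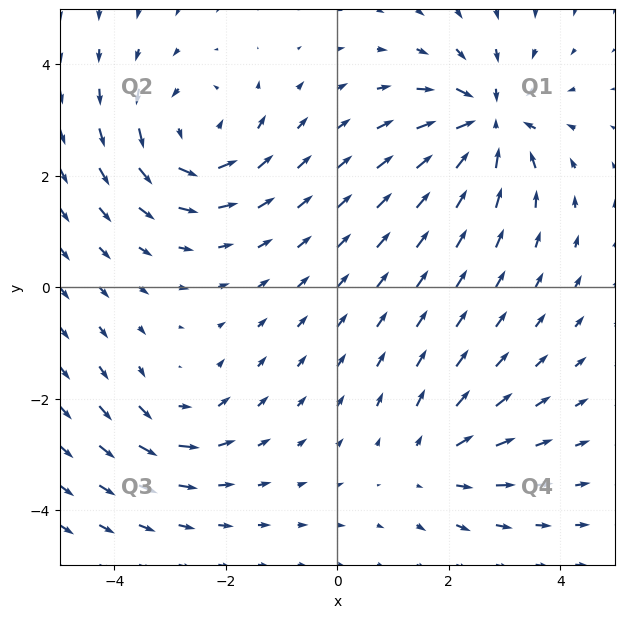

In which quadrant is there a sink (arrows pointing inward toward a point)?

The sink sits at approximately (2.7, 3.0), which lies in quadrant Q1. The divergence there is about -6, negative as expected for a sink.

Q1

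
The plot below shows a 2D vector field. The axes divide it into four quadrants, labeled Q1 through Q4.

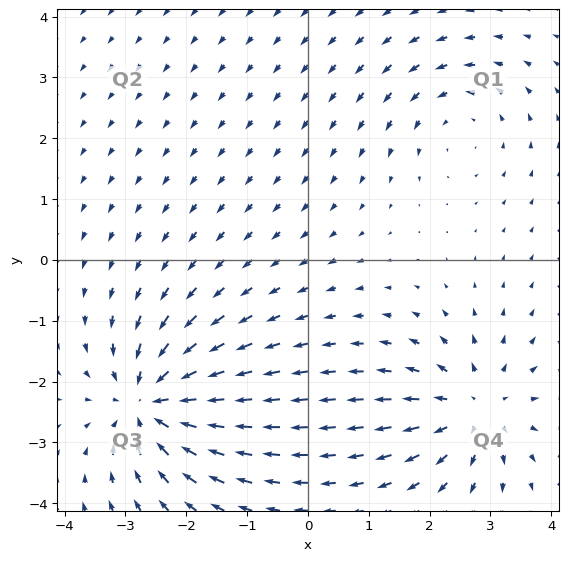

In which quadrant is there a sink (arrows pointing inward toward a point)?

Q3

The sink sits at approximately (-2.6, -2.3), which lies in quadrant Q3. The divergence there is about -5, negative as expected for a sink.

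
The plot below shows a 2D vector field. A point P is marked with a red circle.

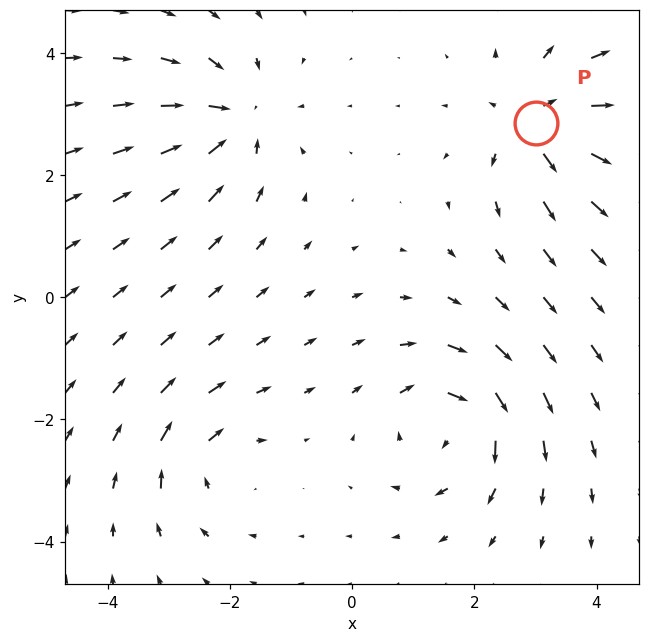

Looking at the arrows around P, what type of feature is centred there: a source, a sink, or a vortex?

At P (3.0, 2.8) the arrows spread outward. Divergence about +6, curl ≈0 — positive divergence with near-zero curl is a source.

source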